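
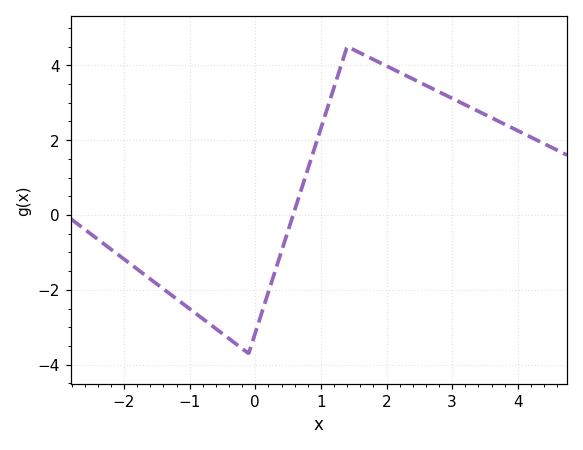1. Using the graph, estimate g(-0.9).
-2.6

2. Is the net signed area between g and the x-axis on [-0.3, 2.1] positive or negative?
positive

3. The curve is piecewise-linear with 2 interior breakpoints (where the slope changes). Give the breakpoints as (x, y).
(-0.1, -3.7); (1.4, 4.5)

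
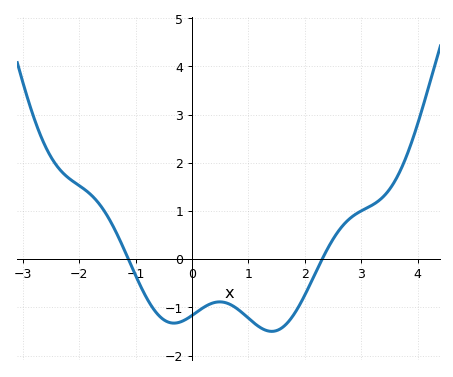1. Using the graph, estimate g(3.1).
1.06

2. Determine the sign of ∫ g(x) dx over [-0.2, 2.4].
negative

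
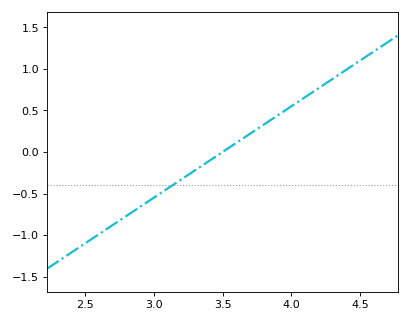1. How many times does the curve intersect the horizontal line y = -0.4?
1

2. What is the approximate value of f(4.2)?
0.75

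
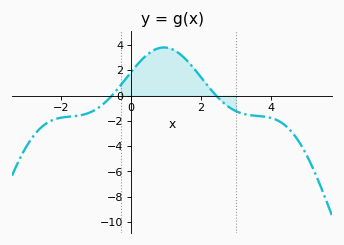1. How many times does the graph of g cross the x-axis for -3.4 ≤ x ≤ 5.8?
2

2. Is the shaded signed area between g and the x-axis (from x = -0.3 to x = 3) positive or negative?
positive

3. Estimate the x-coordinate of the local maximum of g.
1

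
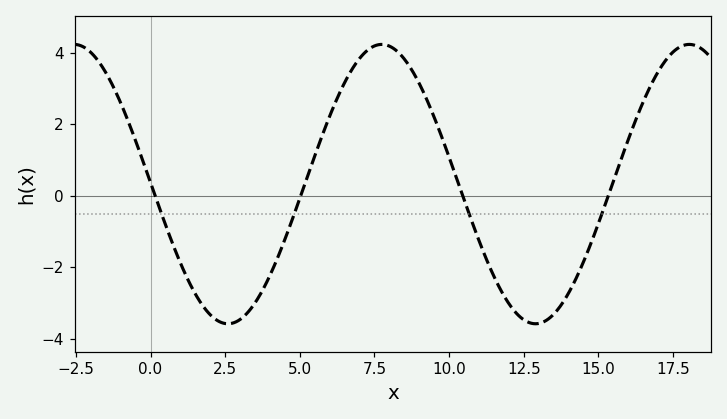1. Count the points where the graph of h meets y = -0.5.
4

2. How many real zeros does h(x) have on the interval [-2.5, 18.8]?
4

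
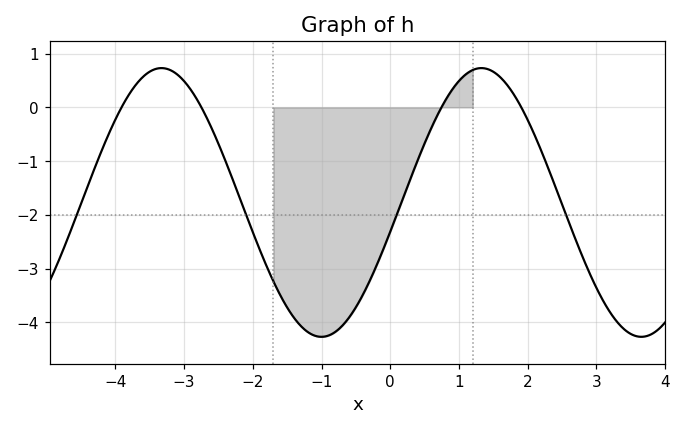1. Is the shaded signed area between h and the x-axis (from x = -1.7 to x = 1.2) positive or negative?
negative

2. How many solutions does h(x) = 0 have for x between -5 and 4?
4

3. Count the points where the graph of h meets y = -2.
4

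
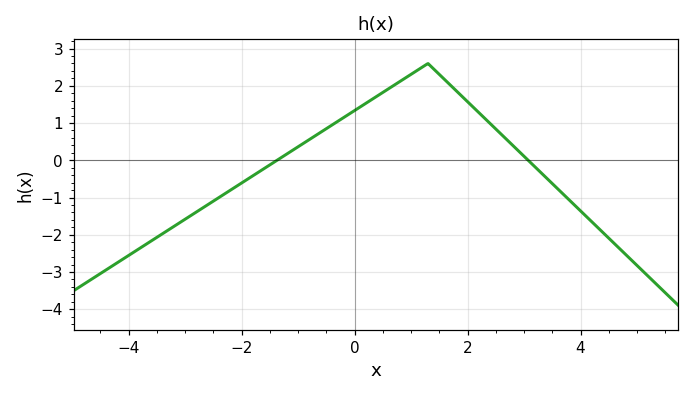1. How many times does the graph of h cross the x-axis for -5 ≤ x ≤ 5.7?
2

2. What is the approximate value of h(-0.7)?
0.7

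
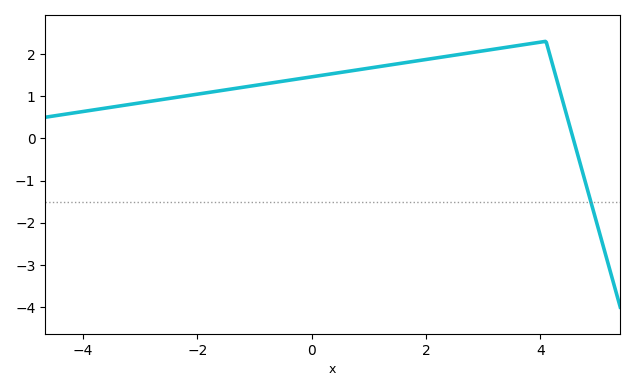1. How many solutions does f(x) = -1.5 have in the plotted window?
1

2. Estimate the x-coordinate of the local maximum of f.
4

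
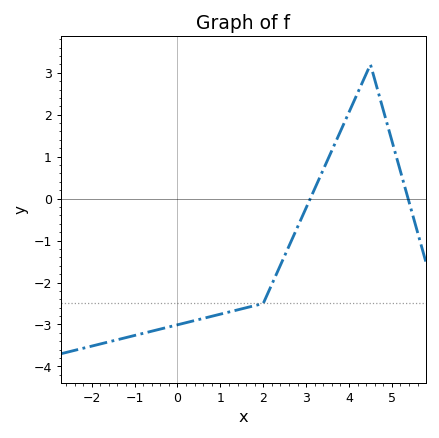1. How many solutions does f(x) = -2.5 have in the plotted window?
1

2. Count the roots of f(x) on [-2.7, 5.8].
2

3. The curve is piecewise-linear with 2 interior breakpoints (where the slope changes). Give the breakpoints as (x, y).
(2, -2.5); (4.5, 3.2)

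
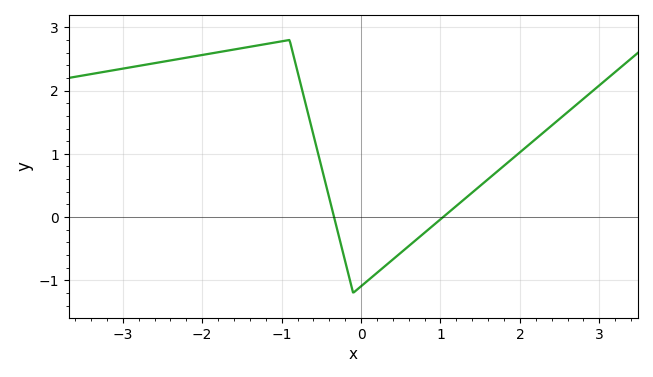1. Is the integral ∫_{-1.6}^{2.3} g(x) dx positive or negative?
positive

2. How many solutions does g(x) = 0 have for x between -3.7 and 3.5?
2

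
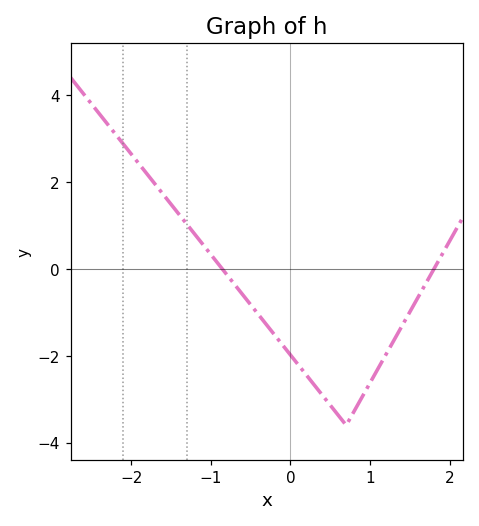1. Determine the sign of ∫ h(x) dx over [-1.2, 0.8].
negative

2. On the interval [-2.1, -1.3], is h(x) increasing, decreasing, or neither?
decreasing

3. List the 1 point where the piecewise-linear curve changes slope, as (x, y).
(0.7, -3.6)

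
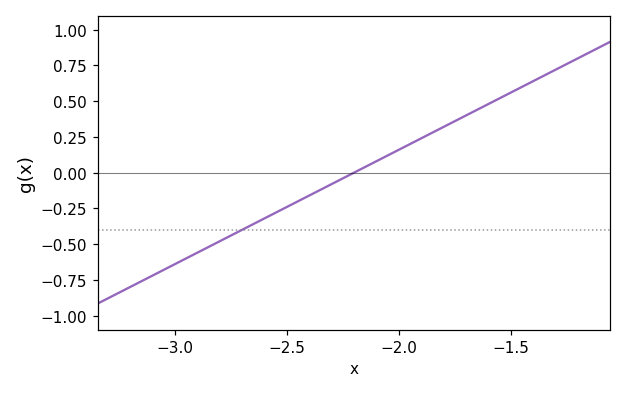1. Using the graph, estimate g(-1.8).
0.32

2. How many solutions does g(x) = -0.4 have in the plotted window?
1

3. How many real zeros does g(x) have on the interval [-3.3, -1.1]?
1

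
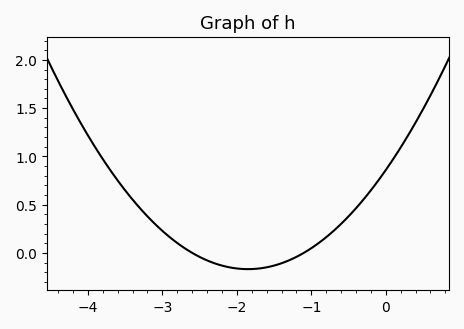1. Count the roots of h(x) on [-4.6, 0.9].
2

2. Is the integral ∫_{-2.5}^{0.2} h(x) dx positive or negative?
positive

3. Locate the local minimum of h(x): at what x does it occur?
-1.8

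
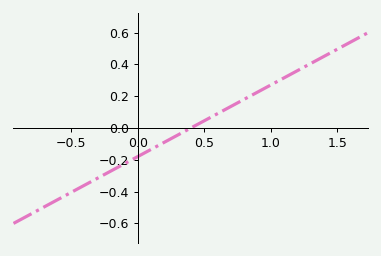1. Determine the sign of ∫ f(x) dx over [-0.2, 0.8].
negative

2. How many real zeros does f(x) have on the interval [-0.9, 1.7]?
1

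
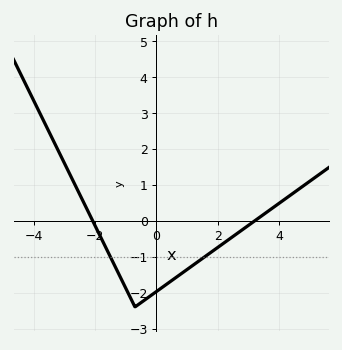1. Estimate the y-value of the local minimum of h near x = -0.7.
-2.4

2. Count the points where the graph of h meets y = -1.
2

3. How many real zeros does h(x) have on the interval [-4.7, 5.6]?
2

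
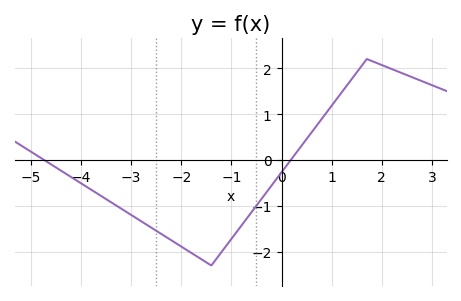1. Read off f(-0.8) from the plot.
-1.43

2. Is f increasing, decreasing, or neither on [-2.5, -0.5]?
neither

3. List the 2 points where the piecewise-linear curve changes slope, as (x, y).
(-1.4, -2.3); (1.7, 2.2)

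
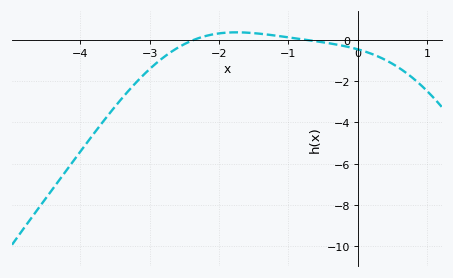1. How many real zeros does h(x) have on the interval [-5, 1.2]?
2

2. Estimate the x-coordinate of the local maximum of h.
-1.8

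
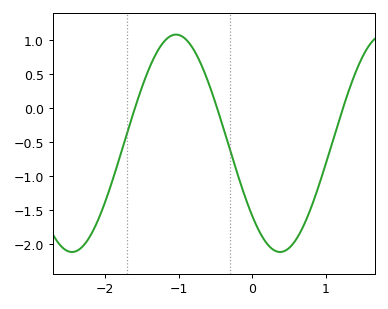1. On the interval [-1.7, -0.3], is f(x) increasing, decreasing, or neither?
neither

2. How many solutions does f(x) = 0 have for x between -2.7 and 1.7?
3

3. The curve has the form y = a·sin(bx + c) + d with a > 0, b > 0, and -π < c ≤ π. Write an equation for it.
y = 1.6sin(2.22x - 2.41) - 0.52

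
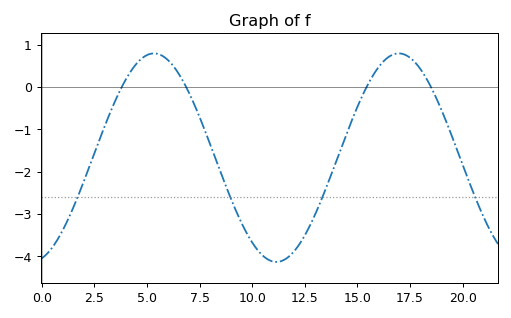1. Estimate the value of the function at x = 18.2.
0.266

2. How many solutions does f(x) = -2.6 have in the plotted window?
4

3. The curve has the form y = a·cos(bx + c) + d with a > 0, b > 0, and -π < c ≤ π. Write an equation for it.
y = 2.46cos(0.54x - 2.88) - 1.67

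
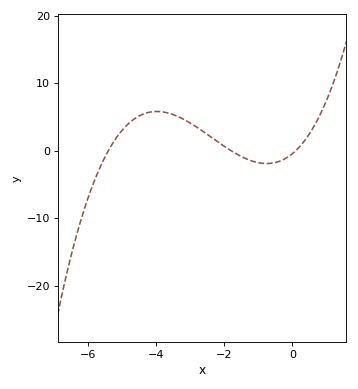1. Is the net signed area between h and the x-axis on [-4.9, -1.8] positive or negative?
positive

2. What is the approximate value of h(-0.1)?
-0.829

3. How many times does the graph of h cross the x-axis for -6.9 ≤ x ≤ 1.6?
3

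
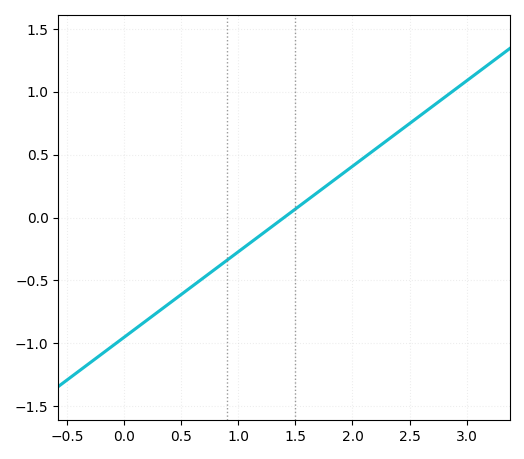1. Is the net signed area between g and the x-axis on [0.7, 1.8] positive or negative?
negative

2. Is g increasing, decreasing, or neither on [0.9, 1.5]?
increasing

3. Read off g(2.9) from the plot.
1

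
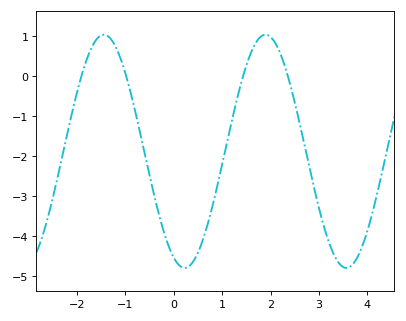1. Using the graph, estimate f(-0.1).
-4.3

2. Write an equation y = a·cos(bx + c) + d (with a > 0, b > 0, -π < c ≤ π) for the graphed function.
y = 2.91cos(1.9x + 2.7) - 1.88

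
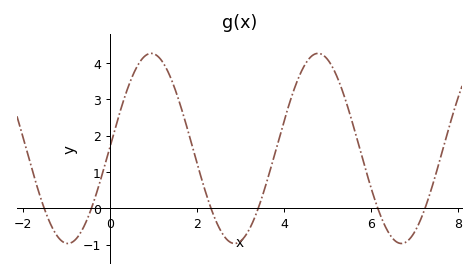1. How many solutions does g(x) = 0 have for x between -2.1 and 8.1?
6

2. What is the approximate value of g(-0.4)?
0.1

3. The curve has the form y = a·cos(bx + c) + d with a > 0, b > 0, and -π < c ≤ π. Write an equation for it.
y = 2.62cos(1.6x - 1.6) + 1.65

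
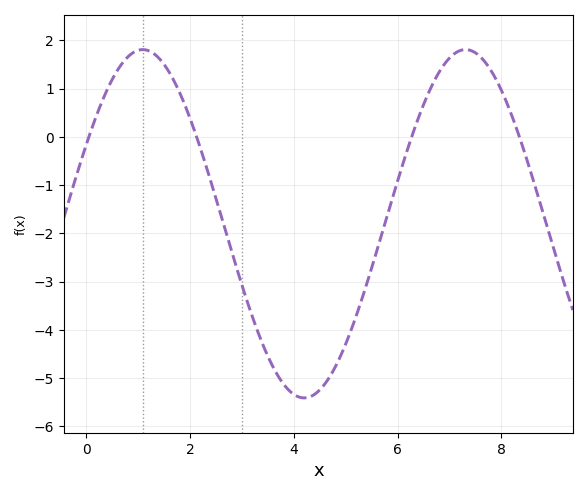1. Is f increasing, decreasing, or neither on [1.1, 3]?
decreasing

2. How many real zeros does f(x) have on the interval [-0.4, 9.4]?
4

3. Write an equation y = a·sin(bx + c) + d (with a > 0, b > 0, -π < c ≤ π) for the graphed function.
y = 3.61sin(1.01x + 0.472) - 1.8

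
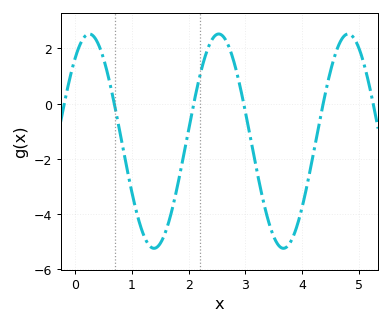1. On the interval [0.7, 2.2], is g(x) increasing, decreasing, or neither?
neither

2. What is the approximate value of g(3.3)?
-3.36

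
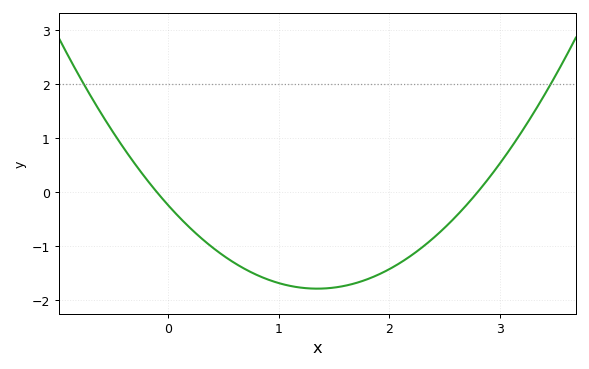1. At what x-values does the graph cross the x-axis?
-0.1, 2.8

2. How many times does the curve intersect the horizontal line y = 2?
2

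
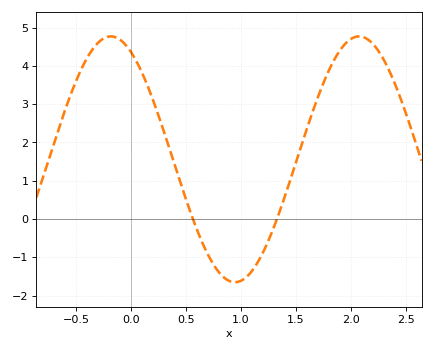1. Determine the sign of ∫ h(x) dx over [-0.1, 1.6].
positive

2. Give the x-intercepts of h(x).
0.55, 1.35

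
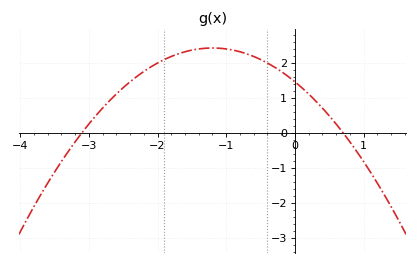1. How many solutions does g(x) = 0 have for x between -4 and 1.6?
2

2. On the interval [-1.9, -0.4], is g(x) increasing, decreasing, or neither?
neither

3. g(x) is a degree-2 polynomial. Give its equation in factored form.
y = -0.67(x + 3.1)(x - 0.7)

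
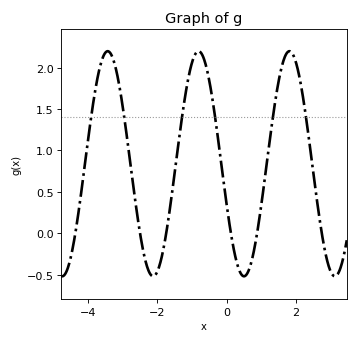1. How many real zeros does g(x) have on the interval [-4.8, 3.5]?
6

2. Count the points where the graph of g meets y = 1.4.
6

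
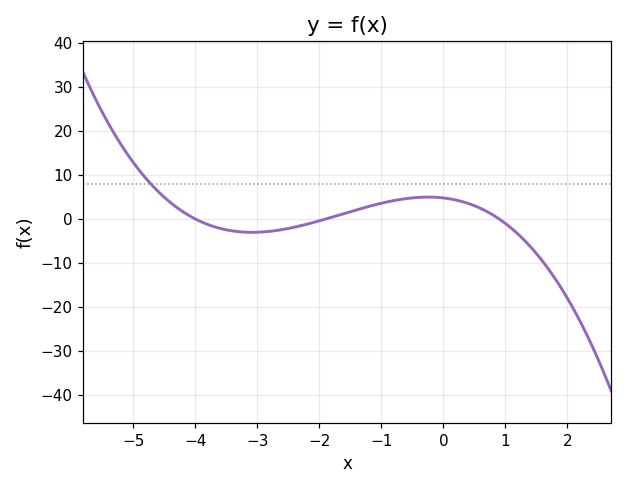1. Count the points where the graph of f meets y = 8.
1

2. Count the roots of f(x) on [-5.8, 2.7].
3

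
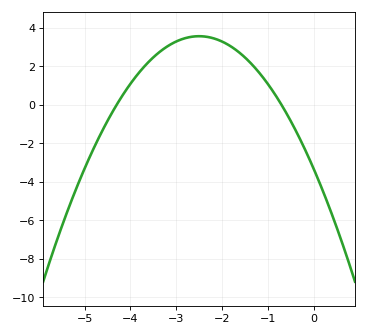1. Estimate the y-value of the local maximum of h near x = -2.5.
3.6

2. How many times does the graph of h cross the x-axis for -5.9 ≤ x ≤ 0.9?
2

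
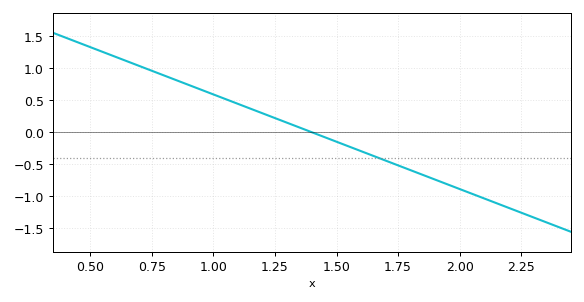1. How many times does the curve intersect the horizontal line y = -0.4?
1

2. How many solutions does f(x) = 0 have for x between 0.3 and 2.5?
1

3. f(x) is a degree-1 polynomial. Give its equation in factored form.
y = -1.48(x - 1.4)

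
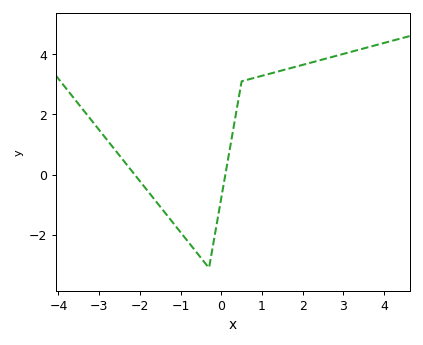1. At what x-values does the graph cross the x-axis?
-2.13, 0.1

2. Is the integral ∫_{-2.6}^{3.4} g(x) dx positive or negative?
positive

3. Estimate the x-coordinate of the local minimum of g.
-0.299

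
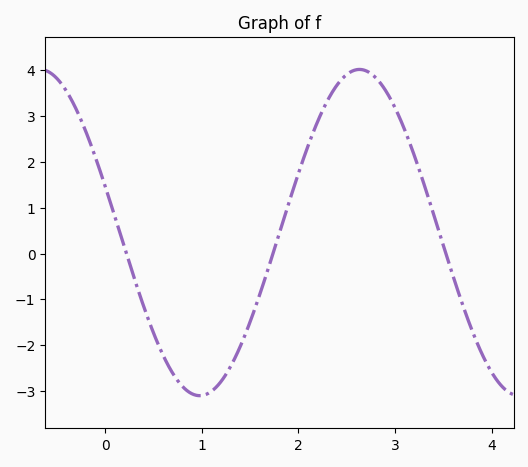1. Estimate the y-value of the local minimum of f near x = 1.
-3.1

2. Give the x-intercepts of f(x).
0.2, 1.7, 3.5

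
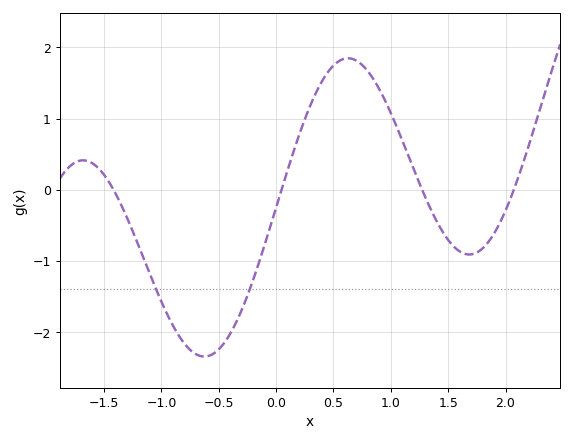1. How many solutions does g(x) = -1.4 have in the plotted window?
2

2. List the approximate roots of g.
-1.42, 0.047, 1.27, 2.07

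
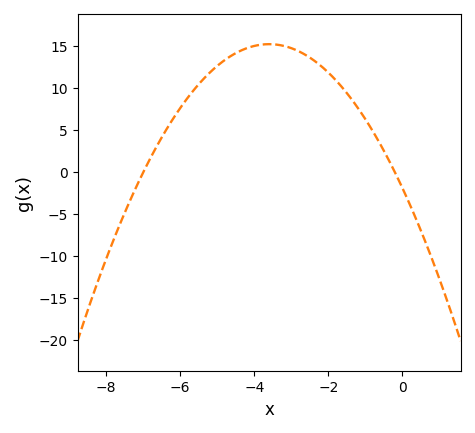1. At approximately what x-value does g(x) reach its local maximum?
-3.6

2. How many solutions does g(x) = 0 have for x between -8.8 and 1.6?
2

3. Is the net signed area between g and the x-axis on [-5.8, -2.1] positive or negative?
positive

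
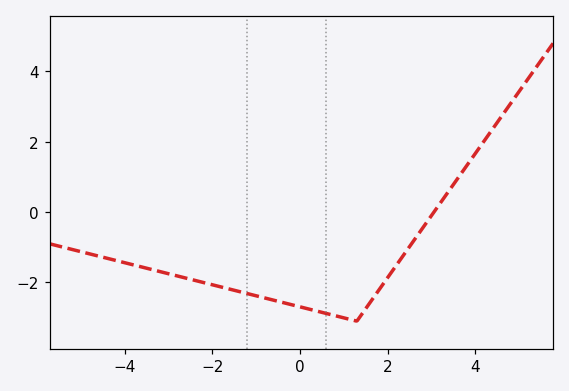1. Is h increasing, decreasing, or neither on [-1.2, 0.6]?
decreasing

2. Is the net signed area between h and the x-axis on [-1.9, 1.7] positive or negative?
negative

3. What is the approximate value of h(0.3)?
-2.79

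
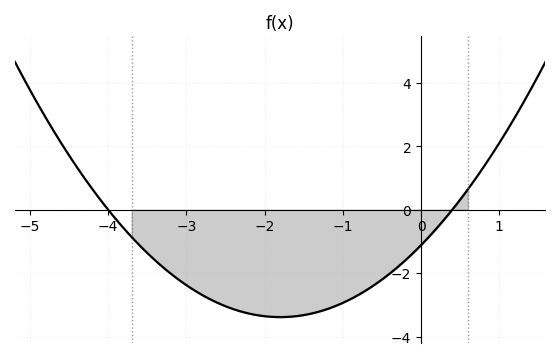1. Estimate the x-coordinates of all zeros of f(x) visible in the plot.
-4, 0.4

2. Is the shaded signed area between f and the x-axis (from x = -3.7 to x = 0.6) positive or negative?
negative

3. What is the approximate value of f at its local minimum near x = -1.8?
-3.4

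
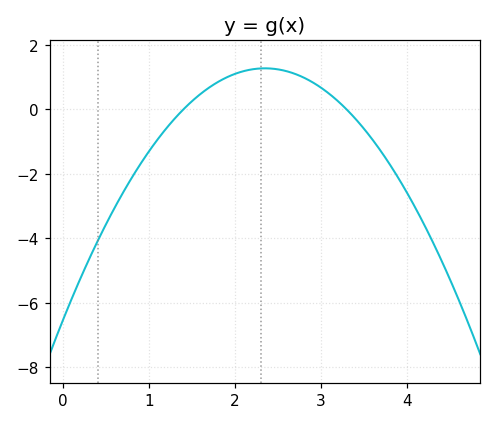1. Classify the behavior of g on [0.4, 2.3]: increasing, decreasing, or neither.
increasing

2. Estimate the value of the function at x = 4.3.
-4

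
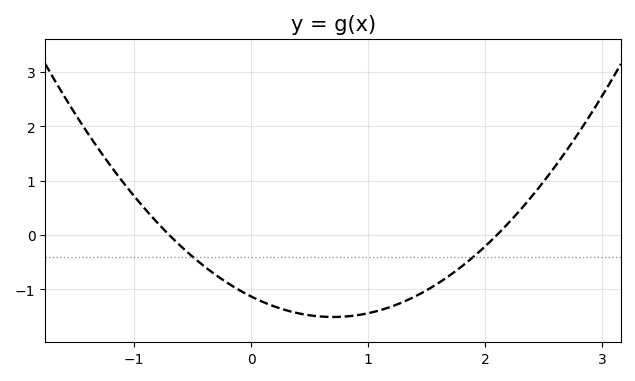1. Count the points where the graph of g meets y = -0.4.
2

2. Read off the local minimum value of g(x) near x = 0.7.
-1.51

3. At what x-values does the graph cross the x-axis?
-0.7, 2.1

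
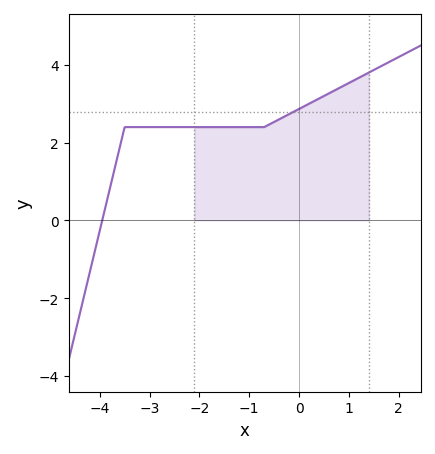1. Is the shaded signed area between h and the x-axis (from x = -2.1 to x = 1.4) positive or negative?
positive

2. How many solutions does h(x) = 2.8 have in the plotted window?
1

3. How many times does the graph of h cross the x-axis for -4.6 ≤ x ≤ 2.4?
1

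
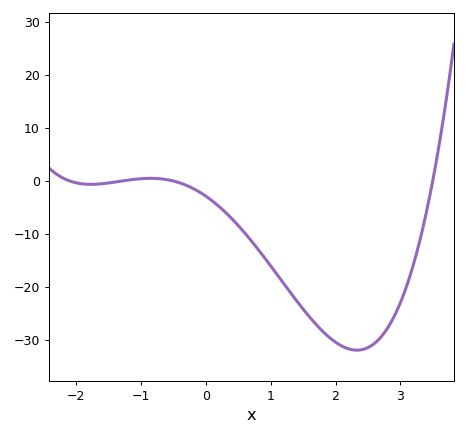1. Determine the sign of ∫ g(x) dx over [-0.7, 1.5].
negative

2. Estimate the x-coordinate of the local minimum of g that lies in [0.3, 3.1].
2.33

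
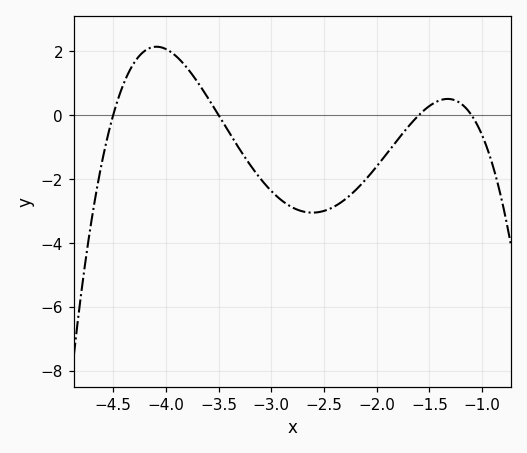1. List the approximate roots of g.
-4.5, -3.5, -1.6, -1.1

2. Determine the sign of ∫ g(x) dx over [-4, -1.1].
negative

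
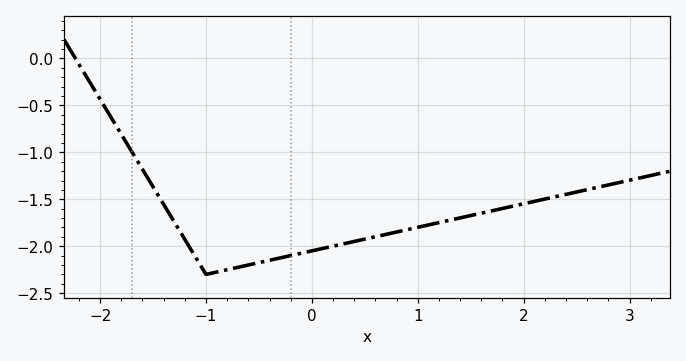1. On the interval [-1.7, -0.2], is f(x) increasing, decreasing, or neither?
neither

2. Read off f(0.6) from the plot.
-1.9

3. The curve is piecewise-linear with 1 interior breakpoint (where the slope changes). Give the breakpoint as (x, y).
(-1, -2.3)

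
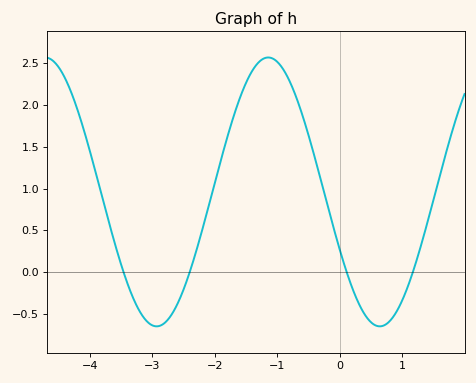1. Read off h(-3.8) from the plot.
0.9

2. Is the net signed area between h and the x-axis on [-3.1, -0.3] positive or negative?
positive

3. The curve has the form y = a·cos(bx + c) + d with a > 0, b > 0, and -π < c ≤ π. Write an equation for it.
y = 1.61cos(1.8x + 2) + 0.96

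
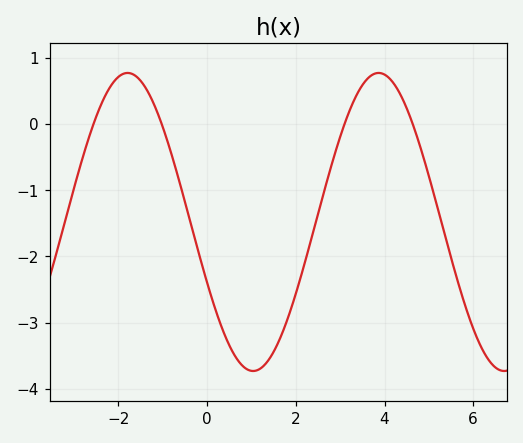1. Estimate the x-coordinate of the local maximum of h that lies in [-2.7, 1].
-1.79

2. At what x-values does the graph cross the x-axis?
-2.56, -1.03, 3.1, 4.63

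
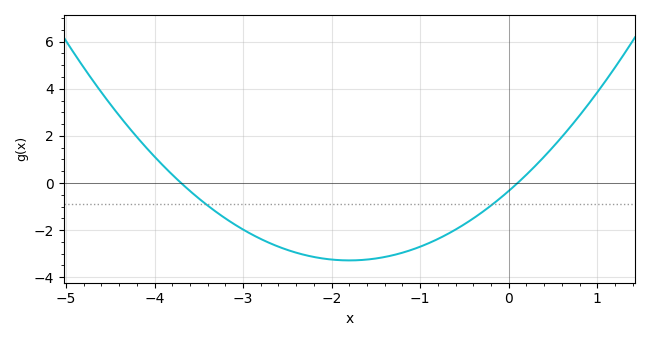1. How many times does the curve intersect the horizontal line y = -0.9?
2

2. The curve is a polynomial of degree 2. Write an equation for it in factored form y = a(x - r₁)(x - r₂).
y = 0.91(x + 3.7)(x - 0.1)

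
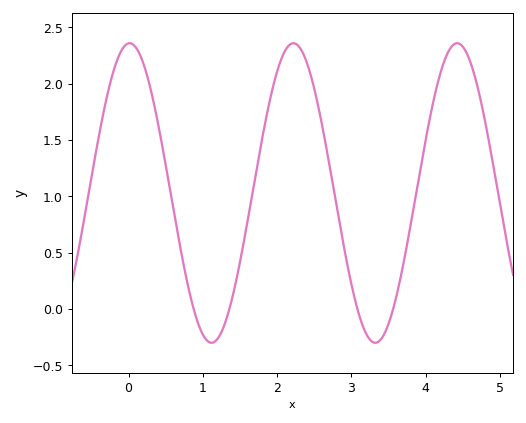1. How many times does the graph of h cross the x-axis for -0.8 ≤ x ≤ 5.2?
4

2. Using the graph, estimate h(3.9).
1.15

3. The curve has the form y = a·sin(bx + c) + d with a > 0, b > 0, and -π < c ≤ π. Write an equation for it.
y = 1.33sin(2.9x + 1.5) + 1.03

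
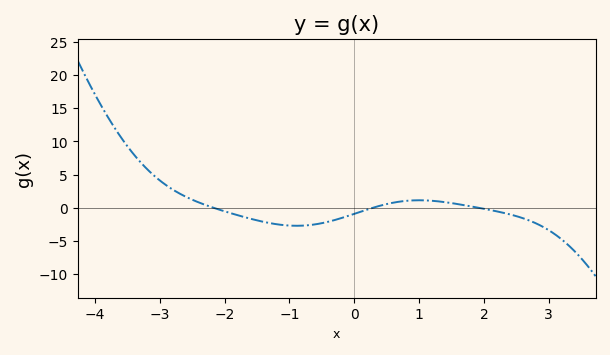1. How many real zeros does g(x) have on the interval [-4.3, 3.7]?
3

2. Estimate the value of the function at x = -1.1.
-2.59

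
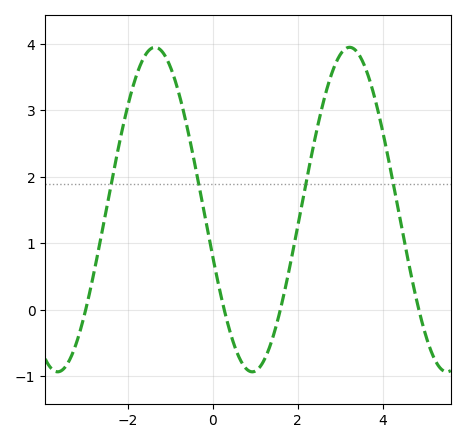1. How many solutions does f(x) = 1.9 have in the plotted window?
4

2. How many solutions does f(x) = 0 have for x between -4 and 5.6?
4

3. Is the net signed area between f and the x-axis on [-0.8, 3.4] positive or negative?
positive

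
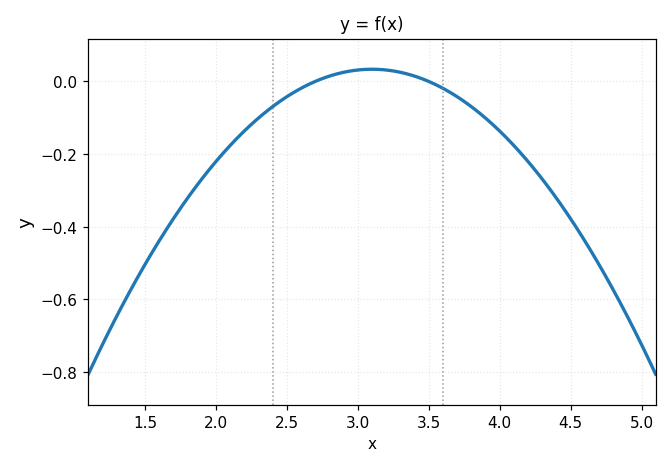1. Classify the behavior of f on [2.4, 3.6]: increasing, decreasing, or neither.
neither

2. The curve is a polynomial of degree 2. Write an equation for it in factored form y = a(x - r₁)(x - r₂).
y = -0.21(x - 2.7)(x - 3.5)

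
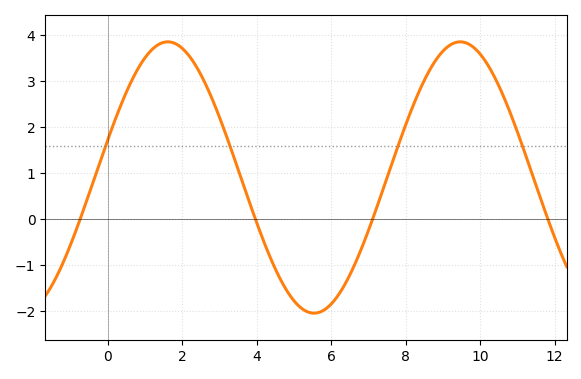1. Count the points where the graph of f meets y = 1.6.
4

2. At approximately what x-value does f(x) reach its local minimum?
5.54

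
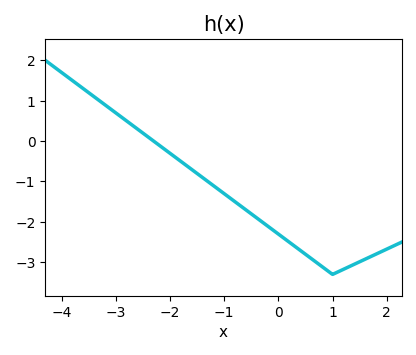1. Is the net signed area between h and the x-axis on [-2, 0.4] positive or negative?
negative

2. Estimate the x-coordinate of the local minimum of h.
1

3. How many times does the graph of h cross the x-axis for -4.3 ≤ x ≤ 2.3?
1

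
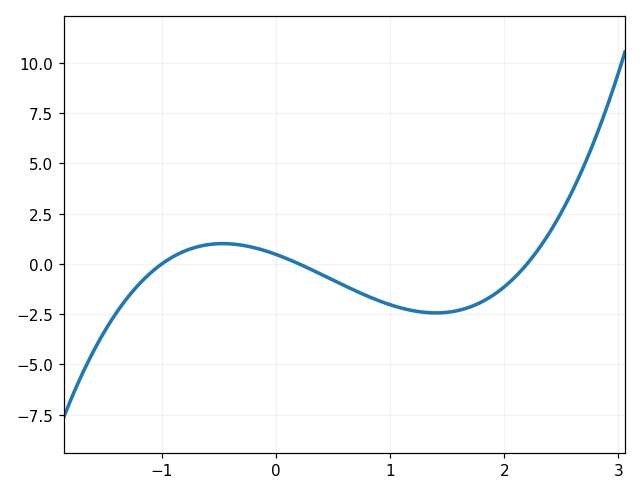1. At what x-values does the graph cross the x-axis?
-1, 0.2, 2.2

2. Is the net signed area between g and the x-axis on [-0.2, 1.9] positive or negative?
negative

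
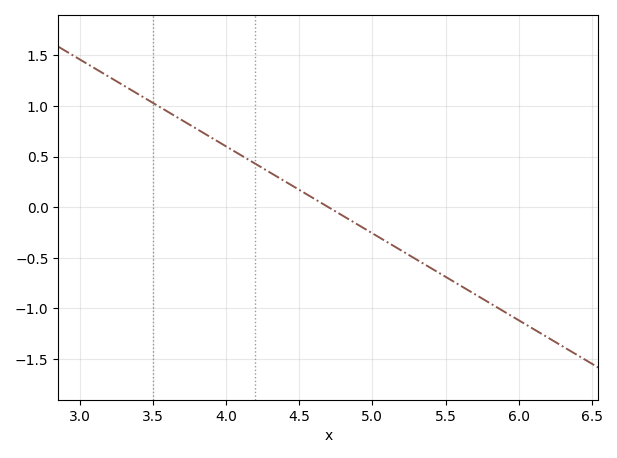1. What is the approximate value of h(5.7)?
-0.85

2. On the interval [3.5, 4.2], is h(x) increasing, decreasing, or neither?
decreasing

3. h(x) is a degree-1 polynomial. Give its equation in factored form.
y = -0.86(x - 4.7)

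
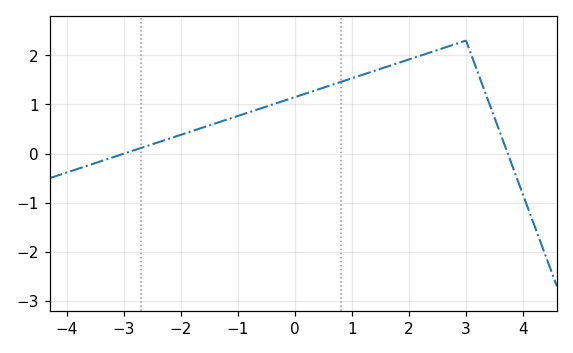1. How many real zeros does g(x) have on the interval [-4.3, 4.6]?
2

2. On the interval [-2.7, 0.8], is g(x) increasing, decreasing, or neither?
increasing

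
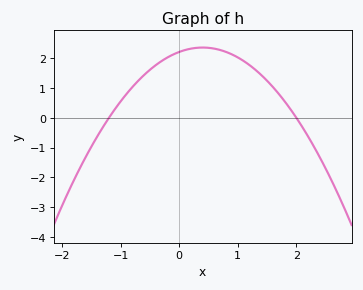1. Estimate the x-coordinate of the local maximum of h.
0.4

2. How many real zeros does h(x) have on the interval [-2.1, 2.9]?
2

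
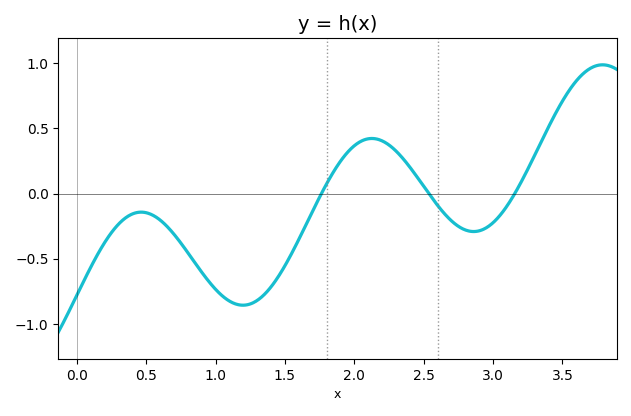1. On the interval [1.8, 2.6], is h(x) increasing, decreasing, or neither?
neither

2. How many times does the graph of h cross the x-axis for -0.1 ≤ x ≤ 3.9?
3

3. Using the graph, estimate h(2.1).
0.42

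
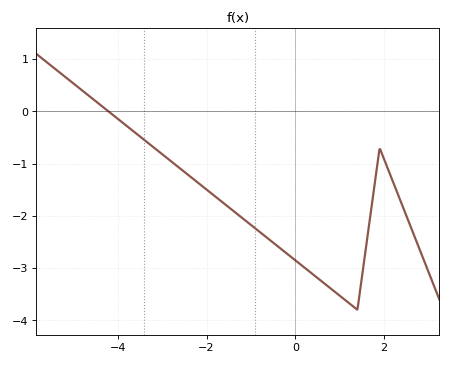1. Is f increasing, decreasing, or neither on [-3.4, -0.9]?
decreasing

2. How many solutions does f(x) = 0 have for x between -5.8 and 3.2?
1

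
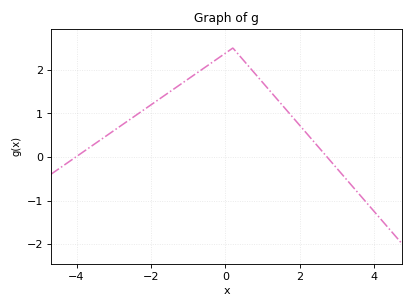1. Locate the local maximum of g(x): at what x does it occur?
0.2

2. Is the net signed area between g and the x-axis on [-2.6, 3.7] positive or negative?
positive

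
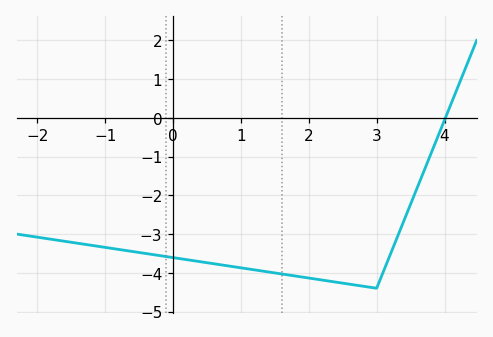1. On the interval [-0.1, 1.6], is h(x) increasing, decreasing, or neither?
decreasing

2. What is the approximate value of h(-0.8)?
-3.4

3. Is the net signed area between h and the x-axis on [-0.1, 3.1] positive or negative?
negative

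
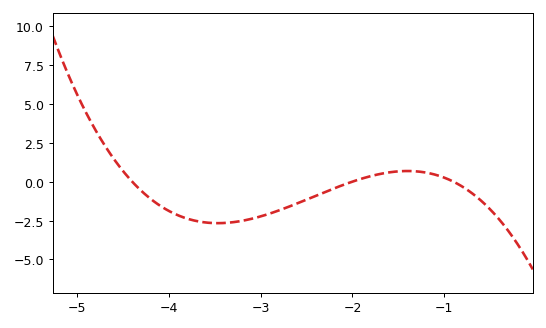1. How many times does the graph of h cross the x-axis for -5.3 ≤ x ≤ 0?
3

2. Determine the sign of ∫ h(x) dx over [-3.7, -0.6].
negative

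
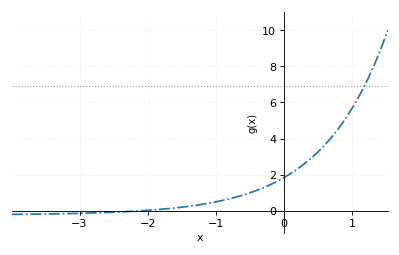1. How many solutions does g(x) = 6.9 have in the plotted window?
1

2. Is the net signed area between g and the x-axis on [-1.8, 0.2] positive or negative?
positive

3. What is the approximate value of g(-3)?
-0.141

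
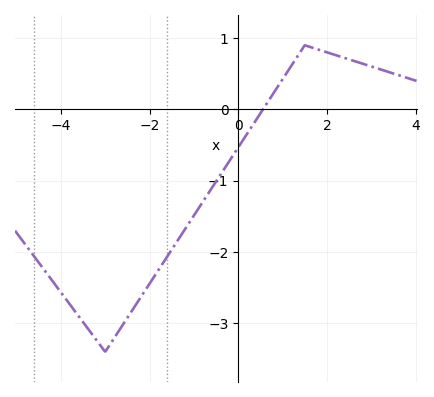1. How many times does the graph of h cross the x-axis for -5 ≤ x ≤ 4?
1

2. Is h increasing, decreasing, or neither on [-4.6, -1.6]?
neither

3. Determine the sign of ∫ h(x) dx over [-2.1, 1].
negative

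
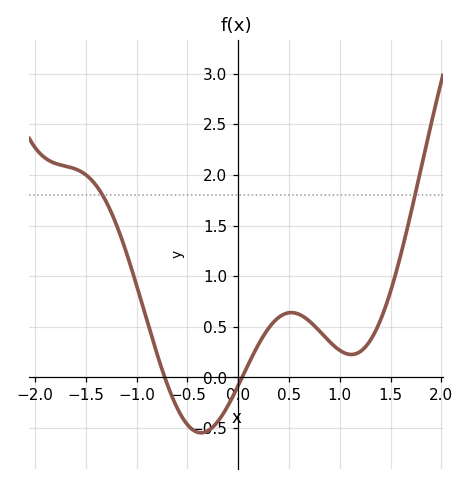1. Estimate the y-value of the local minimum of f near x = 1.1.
0.227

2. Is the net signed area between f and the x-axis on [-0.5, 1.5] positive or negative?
positive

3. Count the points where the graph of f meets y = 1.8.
2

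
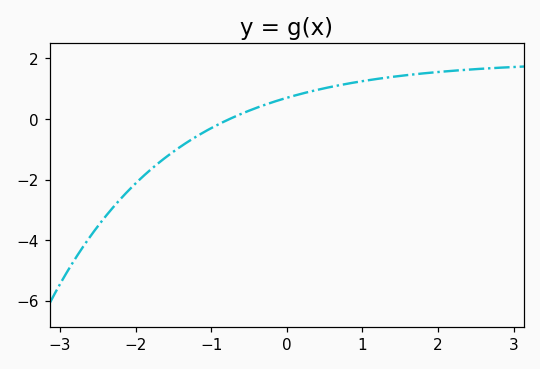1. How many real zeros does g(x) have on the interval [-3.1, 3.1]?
1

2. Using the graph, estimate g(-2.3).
-2.93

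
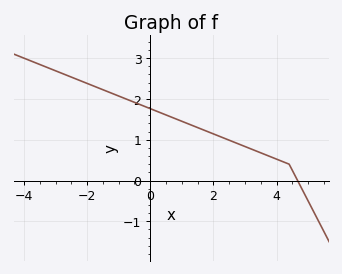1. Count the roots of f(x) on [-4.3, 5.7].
1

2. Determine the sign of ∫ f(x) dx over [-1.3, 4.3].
positive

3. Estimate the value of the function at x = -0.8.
2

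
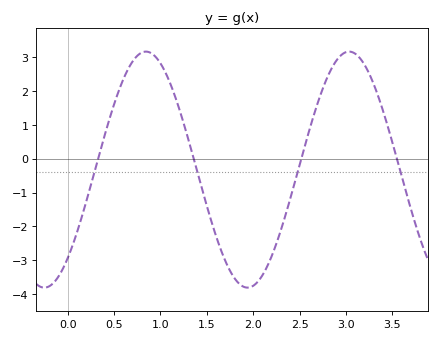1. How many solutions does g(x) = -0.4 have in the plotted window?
4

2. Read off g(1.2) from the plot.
1.5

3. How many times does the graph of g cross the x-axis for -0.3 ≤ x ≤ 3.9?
4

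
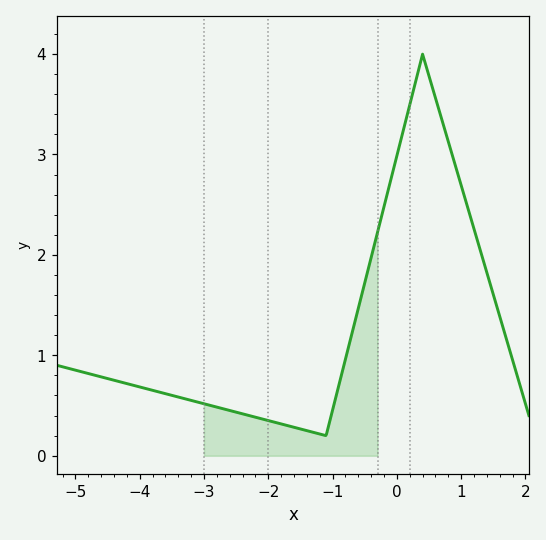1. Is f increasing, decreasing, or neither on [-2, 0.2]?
neither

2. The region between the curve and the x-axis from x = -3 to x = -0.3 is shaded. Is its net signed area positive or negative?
positive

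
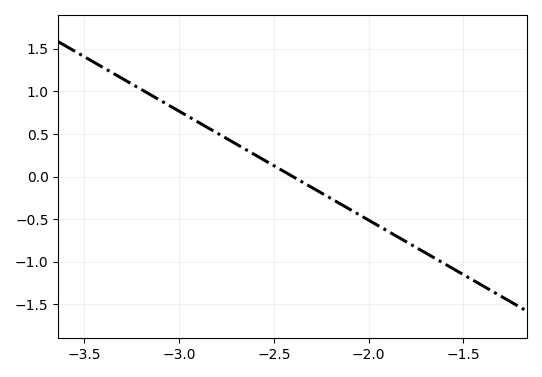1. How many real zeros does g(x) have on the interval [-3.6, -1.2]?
1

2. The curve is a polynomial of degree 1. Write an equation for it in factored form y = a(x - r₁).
y = -1.28(x + 2.4)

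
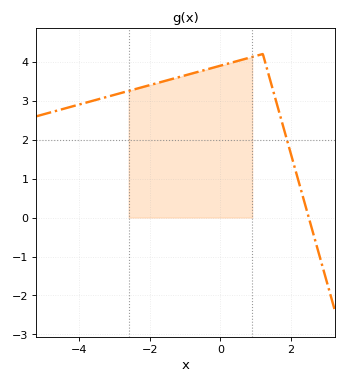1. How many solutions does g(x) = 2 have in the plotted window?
1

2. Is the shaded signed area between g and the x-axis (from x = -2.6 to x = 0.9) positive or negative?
positive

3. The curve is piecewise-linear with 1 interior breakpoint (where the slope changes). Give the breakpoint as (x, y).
(1.2, 4.2)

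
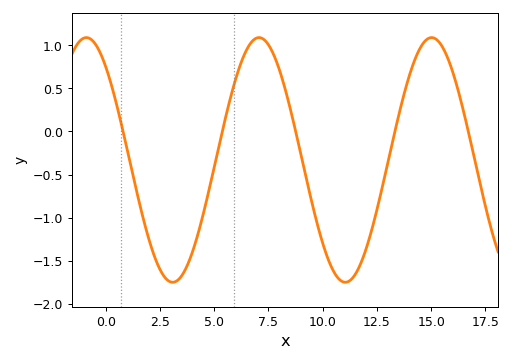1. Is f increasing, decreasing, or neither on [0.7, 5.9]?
neither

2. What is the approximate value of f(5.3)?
-0.081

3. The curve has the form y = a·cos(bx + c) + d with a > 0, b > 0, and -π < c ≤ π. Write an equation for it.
y = 1.42cos(0.79x + 0.702) - 0.33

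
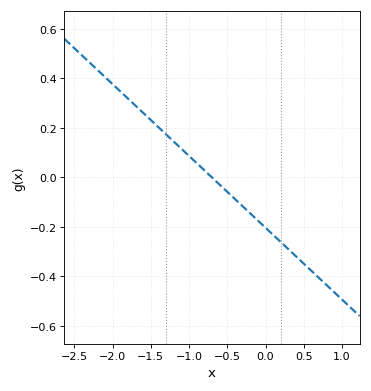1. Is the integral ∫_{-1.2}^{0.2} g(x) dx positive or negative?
negative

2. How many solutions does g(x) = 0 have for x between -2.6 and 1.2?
1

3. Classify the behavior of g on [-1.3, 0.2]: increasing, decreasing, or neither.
decreasing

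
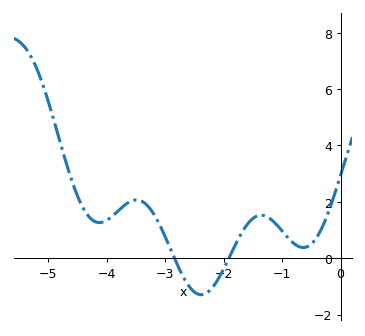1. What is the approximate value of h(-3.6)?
2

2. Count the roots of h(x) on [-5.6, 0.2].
2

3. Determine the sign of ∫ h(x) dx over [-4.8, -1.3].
positive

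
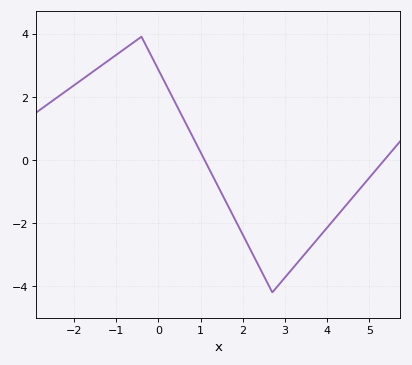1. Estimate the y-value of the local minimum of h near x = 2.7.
-4.2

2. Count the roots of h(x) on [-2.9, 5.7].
2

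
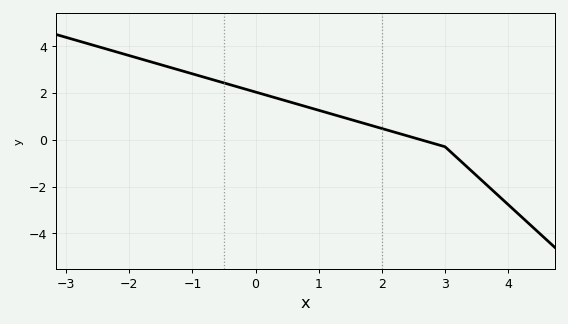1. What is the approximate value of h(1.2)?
1.2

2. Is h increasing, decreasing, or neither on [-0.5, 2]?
decreasing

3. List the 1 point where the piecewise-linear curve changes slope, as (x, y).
(3, -0.3)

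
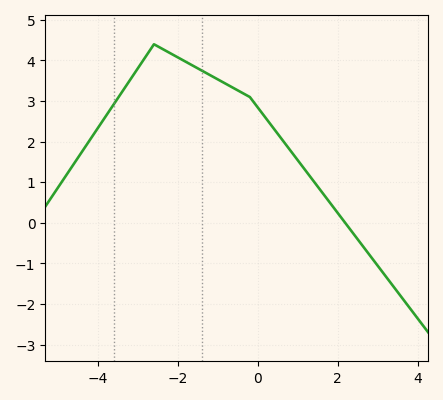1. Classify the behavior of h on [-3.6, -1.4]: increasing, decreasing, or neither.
neither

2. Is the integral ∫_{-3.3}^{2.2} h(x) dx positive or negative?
positive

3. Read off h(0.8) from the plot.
1.8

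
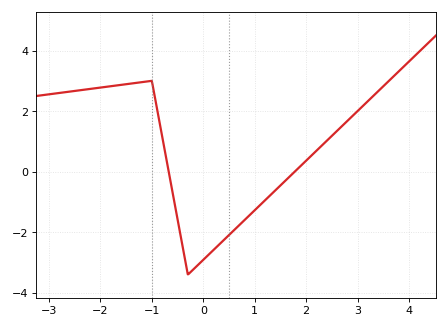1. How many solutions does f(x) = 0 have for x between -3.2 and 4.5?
2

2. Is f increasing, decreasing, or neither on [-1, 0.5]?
neither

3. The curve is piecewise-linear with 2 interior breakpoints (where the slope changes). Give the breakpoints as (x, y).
(-1, 3); (-0.3, -3.4)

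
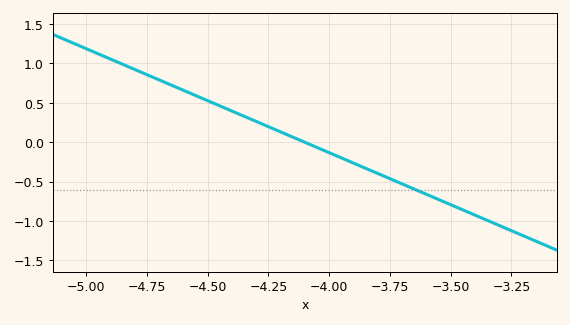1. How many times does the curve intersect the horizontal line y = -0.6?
1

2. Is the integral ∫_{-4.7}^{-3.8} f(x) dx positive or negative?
positive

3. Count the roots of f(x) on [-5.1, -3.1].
1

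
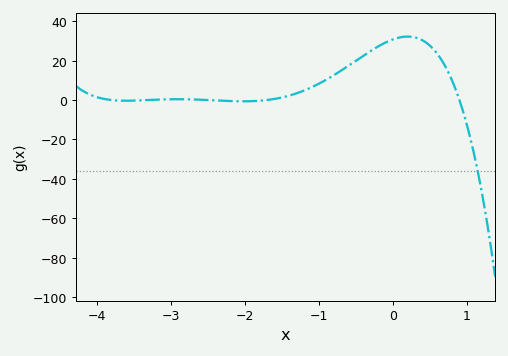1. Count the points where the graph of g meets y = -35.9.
1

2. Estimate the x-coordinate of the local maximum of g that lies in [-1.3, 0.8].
0.201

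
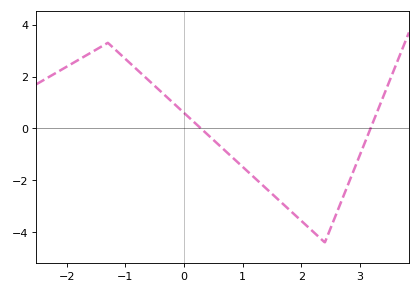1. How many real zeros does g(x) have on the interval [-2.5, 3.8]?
2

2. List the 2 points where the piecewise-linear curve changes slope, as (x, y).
(-1.3, 3.3); (2.4, -4.4)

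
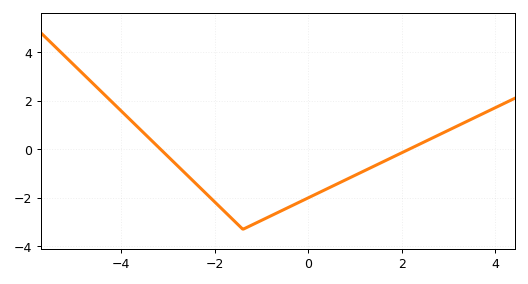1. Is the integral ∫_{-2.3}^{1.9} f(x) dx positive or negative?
negative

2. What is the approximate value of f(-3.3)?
0.2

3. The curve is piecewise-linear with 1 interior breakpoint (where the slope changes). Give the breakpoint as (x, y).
(-1.4, -3.3)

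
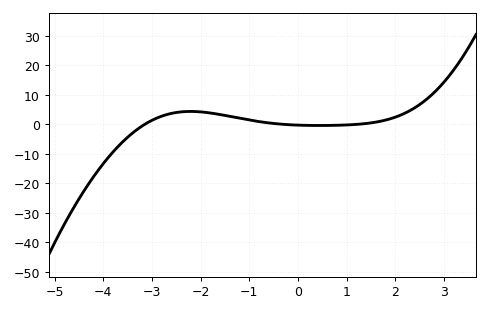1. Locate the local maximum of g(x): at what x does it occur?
-2.2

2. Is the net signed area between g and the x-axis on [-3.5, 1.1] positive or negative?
positive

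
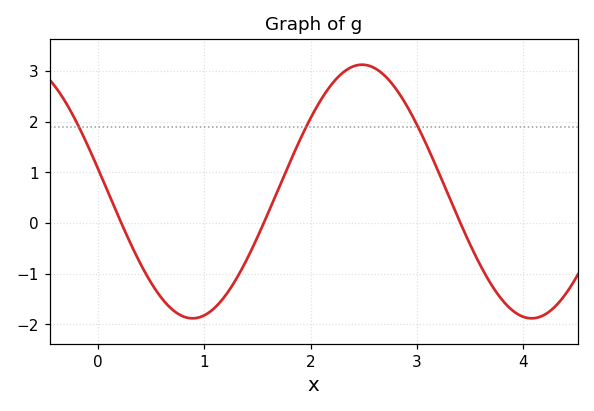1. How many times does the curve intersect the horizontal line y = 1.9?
3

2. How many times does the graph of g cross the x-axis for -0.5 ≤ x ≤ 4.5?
3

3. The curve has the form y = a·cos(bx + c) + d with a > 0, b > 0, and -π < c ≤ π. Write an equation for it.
y = 2.5cos(1.97x + 1.39) + 0.62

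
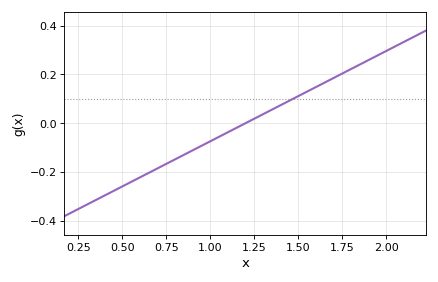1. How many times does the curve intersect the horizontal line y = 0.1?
1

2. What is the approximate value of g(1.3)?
0.04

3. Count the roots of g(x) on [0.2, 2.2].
1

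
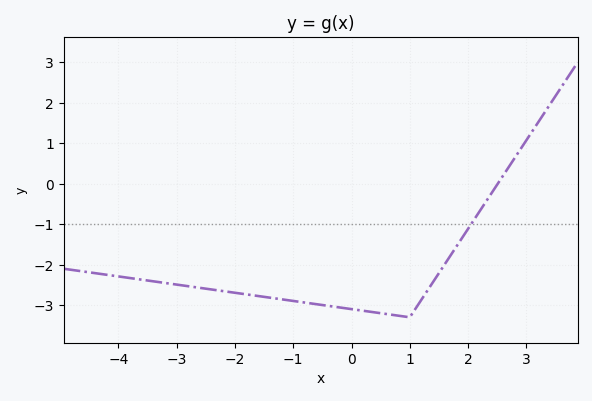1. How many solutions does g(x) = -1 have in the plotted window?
1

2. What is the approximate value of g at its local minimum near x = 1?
-3.3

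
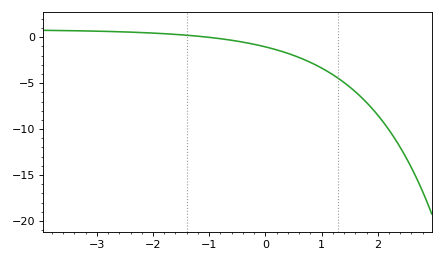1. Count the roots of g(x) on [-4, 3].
1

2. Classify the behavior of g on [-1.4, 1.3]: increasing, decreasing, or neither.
decreasing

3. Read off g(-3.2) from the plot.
0.695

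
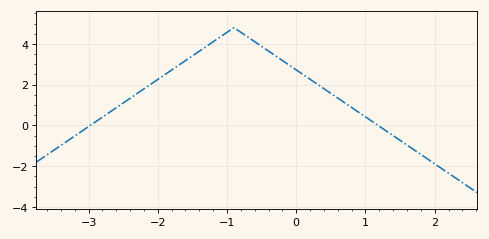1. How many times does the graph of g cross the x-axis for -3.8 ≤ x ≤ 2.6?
2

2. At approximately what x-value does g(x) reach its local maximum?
-0.9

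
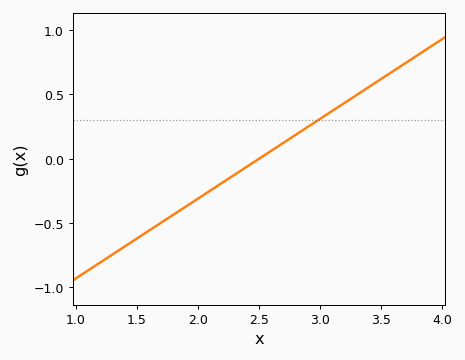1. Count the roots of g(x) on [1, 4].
1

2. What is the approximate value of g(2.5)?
0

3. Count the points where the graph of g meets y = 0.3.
1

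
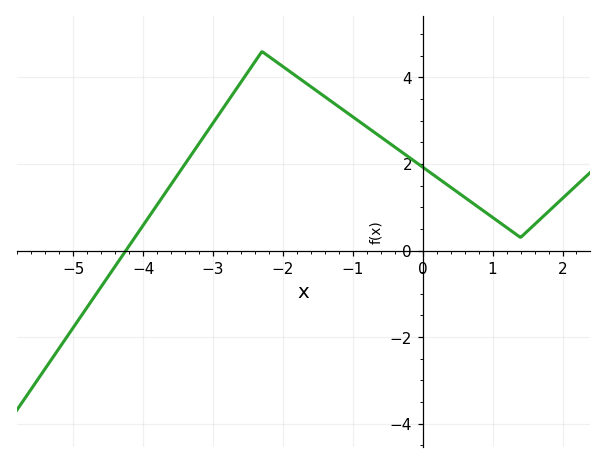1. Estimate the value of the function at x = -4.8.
-1.31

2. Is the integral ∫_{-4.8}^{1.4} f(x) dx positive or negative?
positive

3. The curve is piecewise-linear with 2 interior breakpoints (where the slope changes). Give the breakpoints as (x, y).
(-2.3, 4.6); (1.4, 0.3)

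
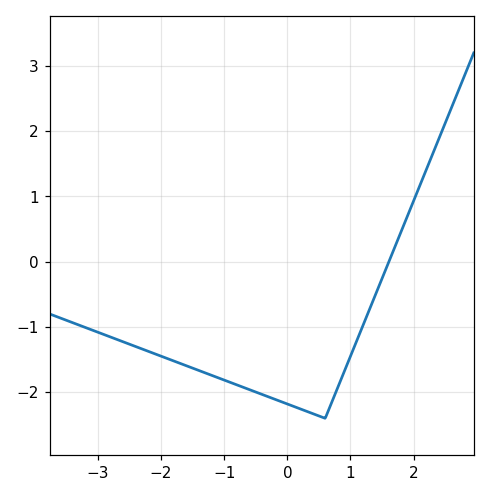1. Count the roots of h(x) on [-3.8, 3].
1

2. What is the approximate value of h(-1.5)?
-1.63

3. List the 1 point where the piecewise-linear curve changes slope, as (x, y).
(0.6, -2.4)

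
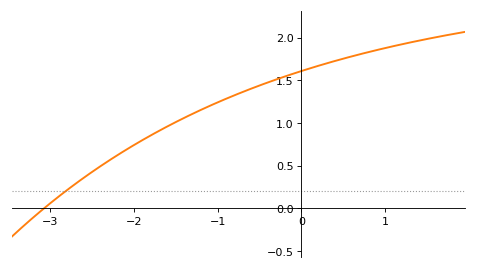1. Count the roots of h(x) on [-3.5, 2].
1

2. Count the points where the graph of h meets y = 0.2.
1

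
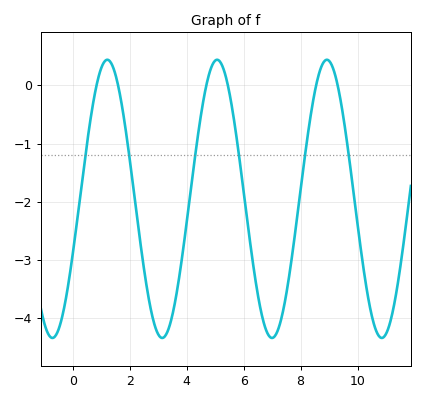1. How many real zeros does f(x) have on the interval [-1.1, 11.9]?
6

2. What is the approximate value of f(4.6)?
-0.228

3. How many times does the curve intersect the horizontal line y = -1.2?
6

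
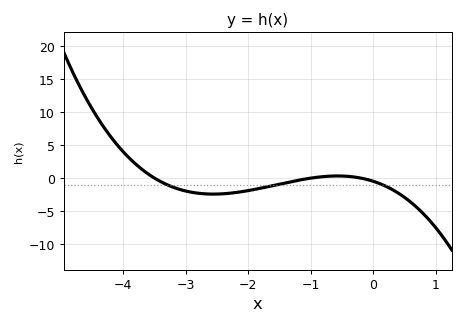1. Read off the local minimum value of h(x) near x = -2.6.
-2.42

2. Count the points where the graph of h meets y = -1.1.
3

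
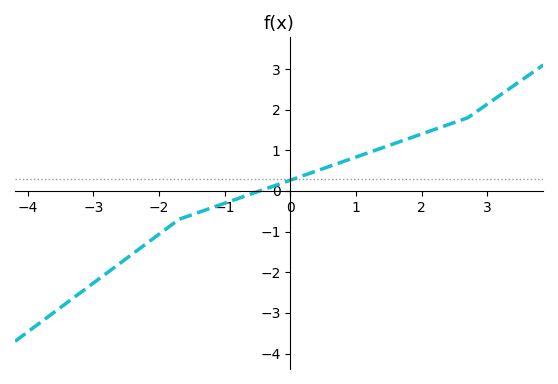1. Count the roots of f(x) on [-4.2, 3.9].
1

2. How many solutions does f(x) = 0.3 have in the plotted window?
1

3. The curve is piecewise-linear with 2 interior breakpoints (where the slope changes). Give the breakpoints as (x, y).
(-1.7, -0.7); (2.7, 1.8)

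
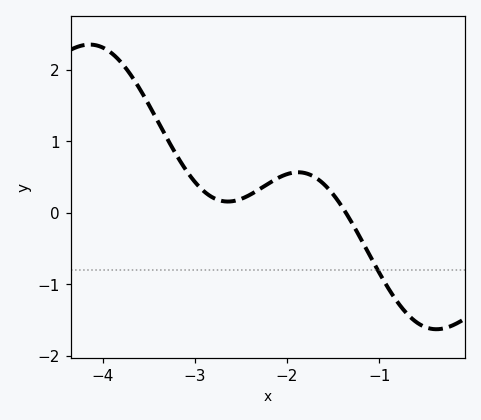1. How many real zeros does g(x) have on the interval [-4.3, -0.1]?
1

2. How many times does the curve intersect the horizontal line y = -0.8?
1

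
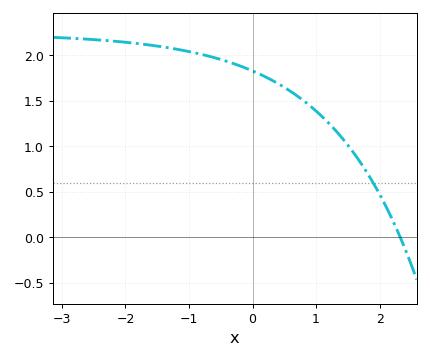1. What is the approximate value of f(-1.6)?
2.1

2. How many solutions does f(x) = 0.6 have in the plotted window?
1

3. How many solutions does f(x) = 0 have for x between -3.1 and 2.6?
1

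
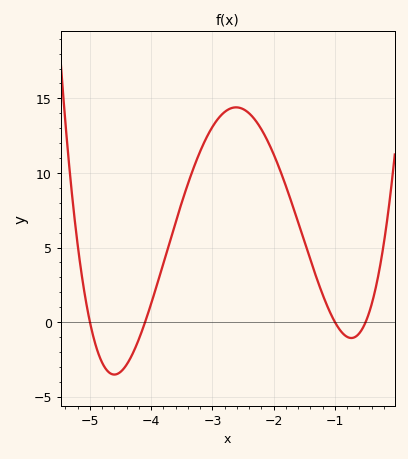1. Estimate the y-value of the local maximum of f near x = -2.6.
14.5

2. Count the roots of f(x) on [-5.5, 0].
4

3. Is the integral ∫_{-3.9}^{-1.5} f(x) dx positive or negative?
positive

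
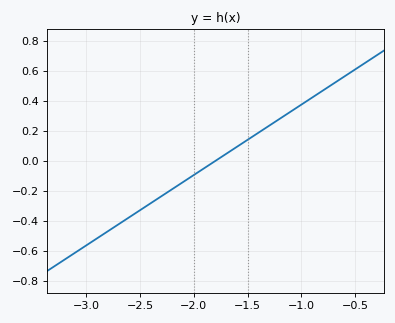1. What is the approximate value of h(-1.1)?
0.329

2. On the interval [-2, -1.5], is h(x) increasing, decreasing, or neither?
increasing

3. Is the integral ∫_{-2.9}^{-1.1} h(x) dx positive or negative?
negative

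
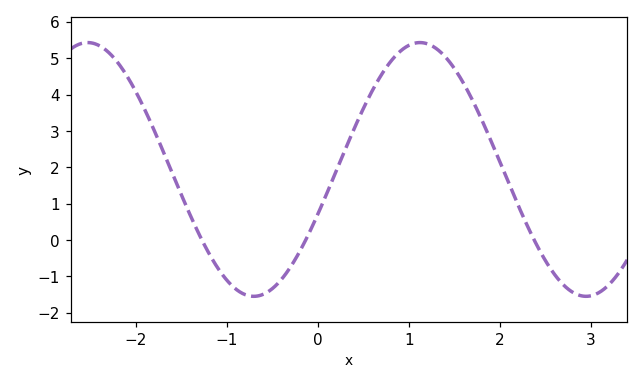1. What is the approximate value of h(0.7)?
4.55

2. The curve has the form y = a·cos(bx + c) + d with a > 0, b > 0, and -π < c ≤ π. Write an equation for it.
y = 3.49cos(1.72x - 1.93) + 1.94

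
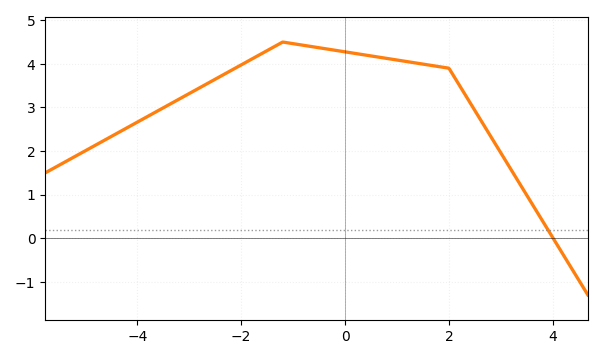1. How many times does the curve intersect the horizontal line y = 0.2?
1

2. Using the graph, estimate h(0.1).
4.3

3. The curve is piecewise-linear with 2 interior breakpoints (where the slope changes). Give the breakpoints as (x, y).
(-1.2, 4.5); (2, 3.9)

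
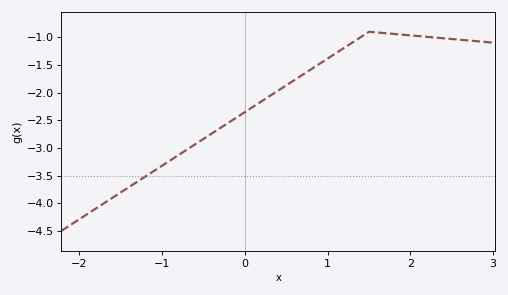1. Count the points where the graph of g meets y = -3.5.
1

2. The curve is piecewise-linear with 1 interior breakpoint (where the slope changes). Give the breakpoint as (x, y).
(1.5, -0.9)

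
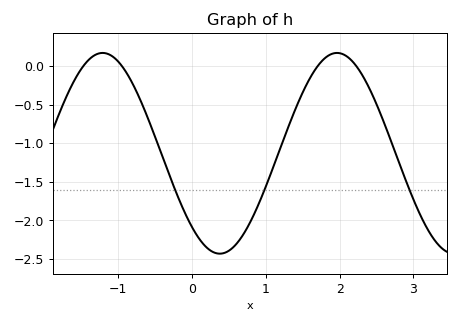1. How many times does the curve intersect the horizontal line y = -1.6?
3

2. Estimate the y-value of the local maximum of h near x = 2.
0.15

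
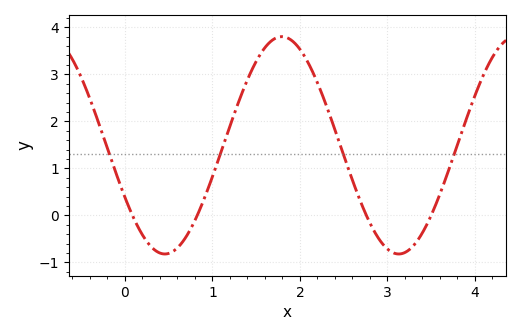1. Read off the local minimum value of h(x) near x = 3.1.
-0.8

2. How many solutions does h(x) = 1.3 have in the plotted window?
4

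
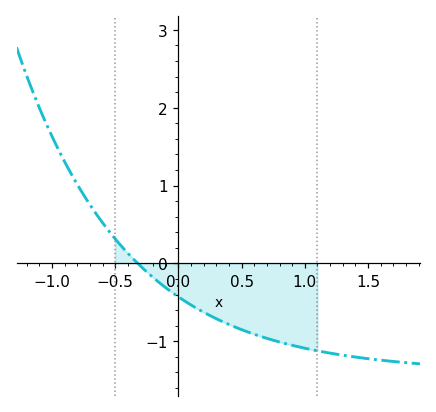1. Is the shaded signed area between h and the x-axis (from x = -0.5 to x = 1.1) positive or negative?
negative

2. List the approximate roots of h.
-0.3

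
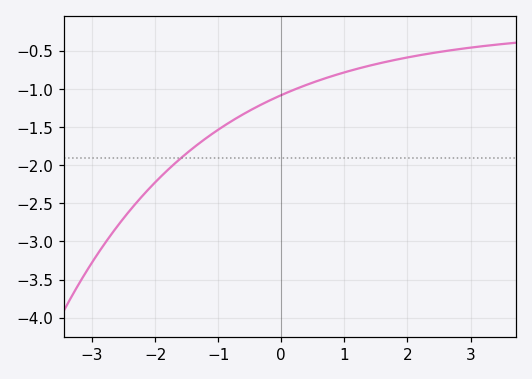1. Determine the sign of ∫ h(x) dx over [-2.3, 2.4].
negative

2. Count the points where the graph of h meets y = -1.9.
1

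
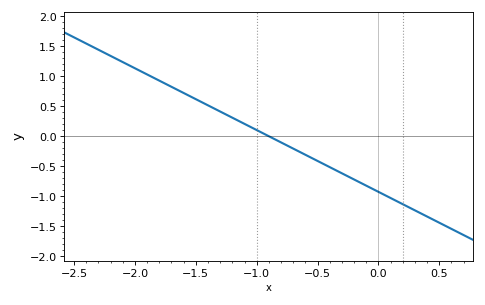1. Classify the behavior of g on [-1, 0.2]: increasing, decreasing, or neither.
decreasing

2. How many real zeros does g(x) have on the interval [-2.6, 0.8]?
1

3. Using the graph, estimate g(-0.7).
-0.206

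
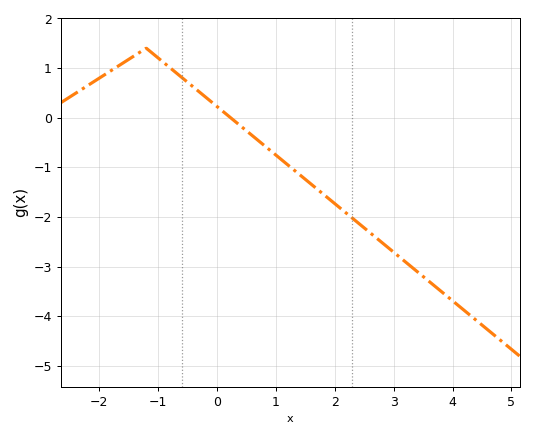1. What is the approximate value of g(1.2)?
-0.948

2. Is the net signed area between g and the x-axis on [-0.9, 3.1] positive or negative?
negative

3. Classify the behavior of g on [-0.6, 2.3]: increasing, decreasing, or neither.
decreasing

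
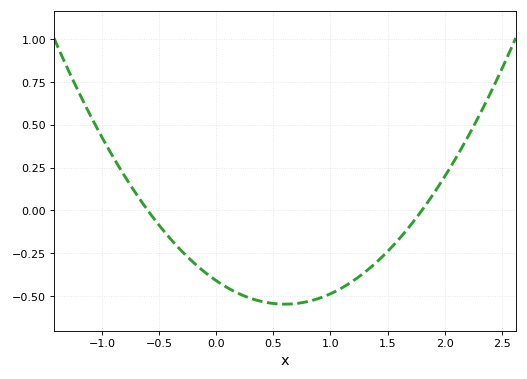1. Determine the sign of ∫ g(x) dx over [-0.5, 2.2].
negative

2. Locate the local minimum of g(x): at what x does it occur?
0.6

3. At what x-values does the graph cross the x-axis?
-0.6, 1.8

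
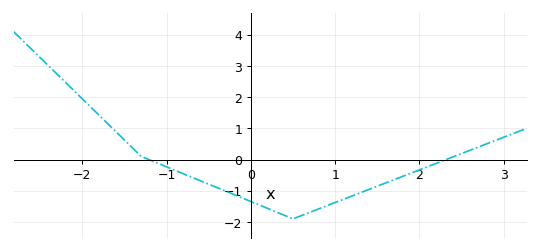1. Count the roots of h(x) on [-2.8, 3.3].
2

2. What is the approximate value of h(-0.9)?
-0.3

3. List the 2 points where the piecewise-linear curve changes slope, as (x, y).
(-1.3, 0.1); (0.5, -1.9)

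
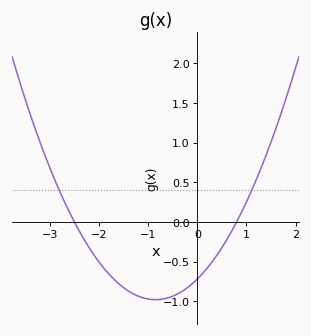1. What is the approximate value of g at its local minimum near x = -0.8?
-0.98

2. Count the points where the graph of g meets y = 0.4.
2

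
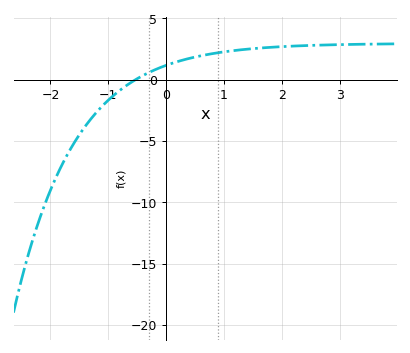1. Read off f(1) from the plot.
2.5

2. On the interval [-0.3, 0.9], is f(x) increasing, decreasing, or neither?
increasing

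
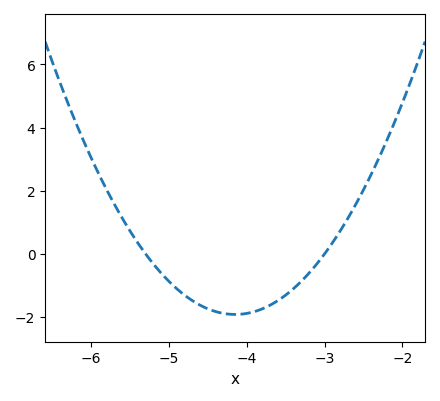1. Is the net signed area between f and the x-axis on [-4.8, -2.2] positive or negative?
negative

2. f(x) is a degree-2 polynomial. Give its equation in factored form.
y = 1.45(x + 5.3)(x + 3)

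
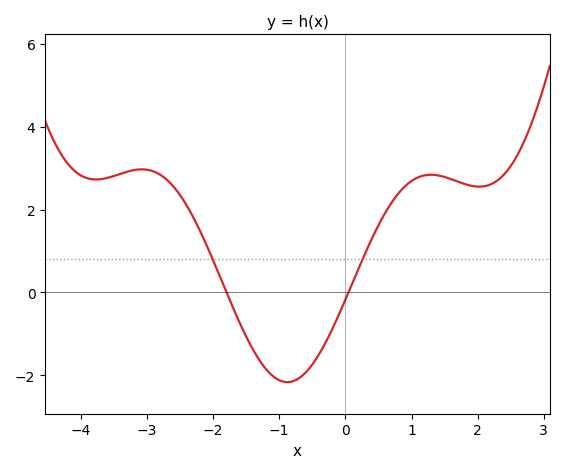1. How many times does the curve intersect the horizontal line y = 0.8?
2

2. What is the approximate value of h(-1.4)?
-1.4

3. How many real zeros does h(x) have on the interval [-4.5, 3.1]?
2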